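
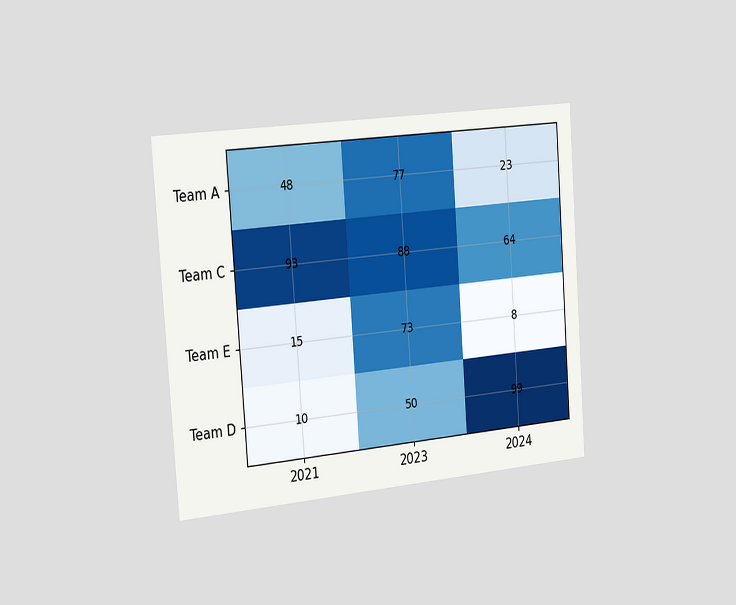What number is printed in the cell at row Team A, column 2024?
23

The chart is tilted about 4° counter-clockwise and viewed slightly from the left. The (Team A, 2024) cell reads 23.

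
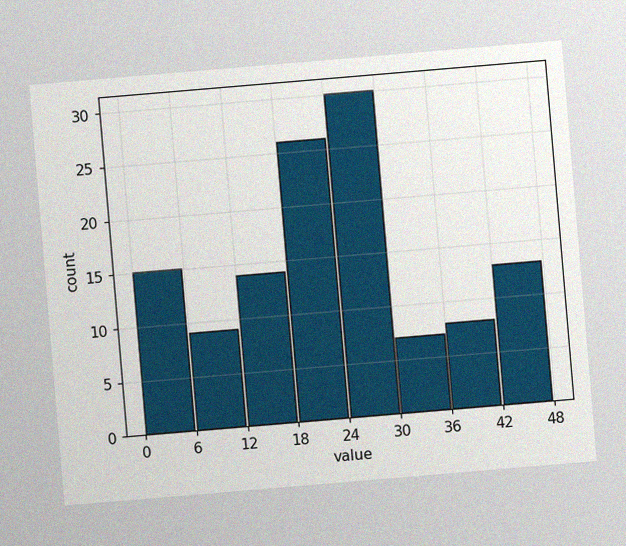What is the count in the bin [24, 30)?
The chart is tilted about 5° counter-clockwise, with some photo noise. The [24, 30) bin has height 30.

30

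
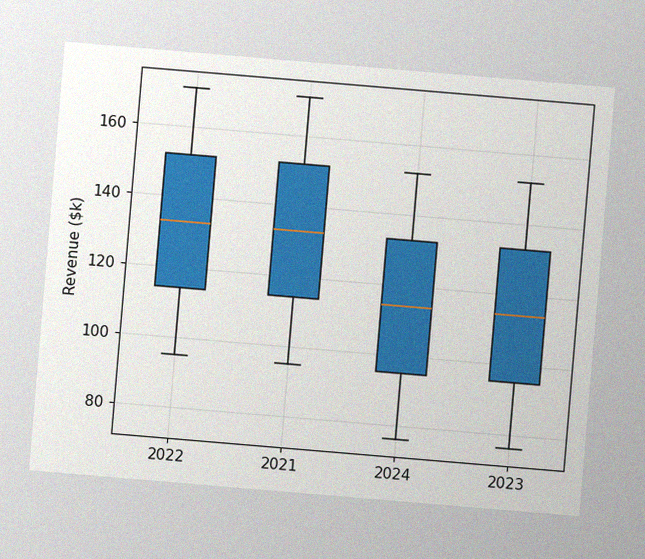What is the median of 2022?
The chart is tilted about 5° clockwise, with some photo noise. The median line in the 2022 box sits at $133k.

$133k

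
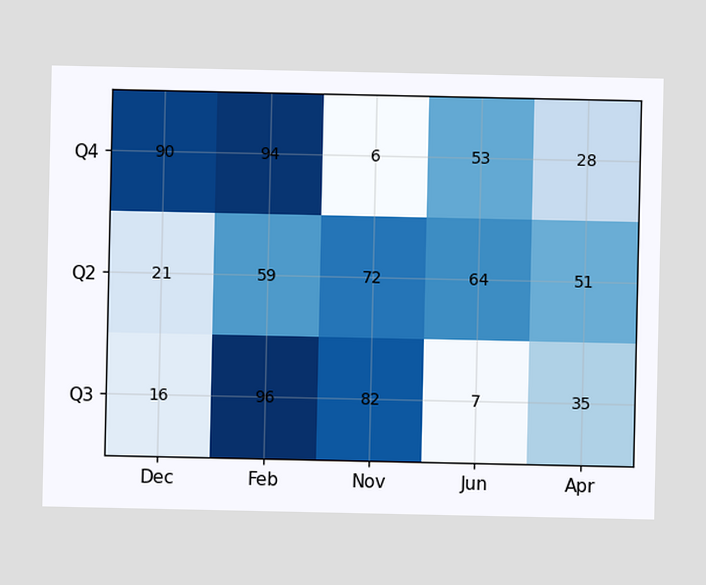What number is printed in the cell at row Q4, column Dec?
90

The (Q4, Dec) cell reads 90.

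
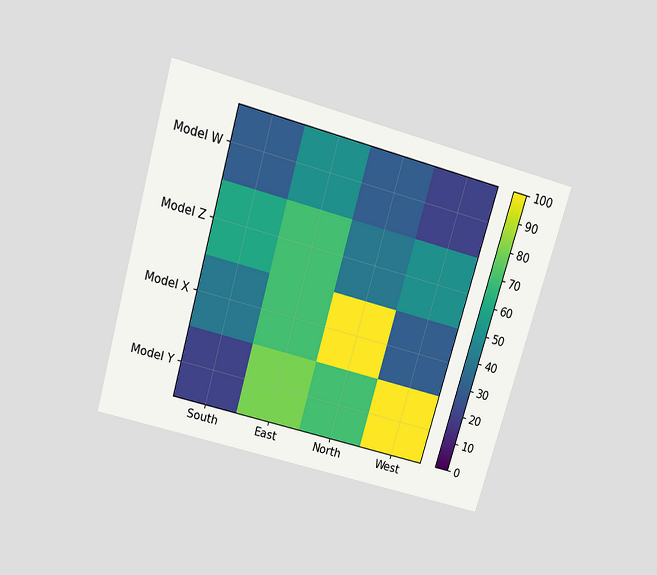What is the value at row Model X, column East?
The chart is tilted about 16° clockwise and viewed slightly from above. Matching cell (Model X, East) against the colorbar gives 70.

70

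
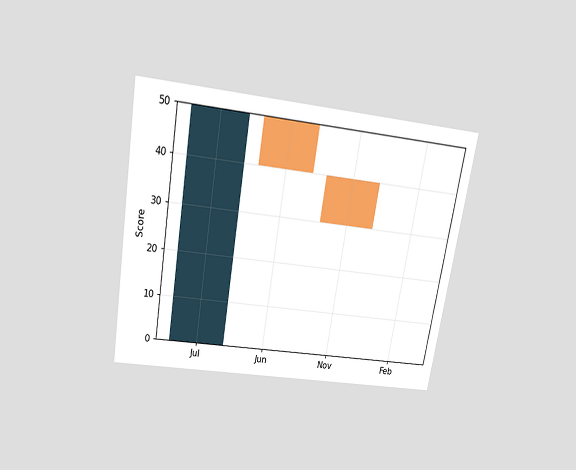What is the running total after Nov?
The chart is tilted about 9° clockwise and viewed slightly from above. After Nov the running total reaches 30.

30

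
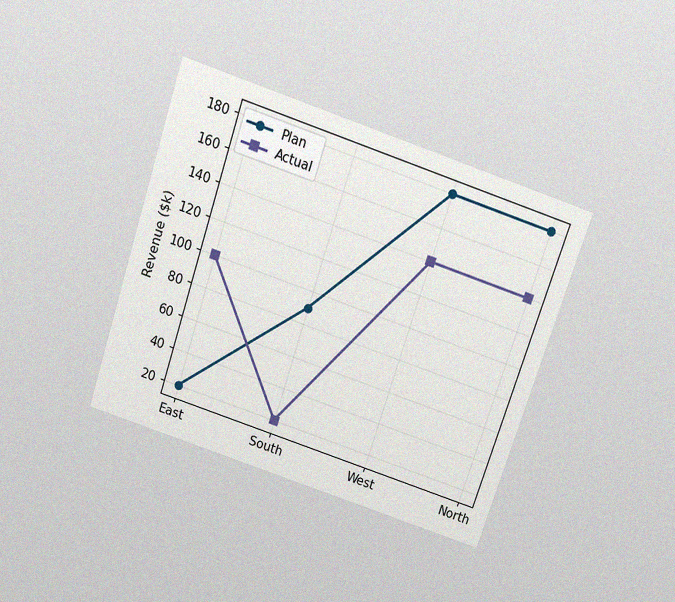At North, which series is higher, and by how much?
The chart is tilted about 19° clockwise and viewed slightly from above, with some photo noise. At North, Plan sits above the other line by $40k.

Plan, by $40k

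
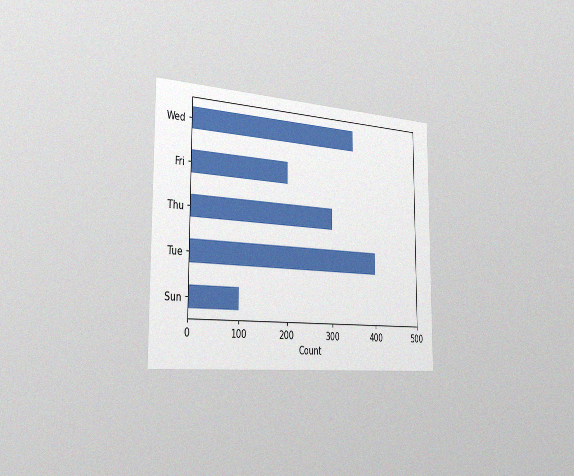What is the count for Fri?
The chart is viewed slightly from the left, with some photo noise. Reading along the chart's x-axis, the Fri bar reaches 200.

200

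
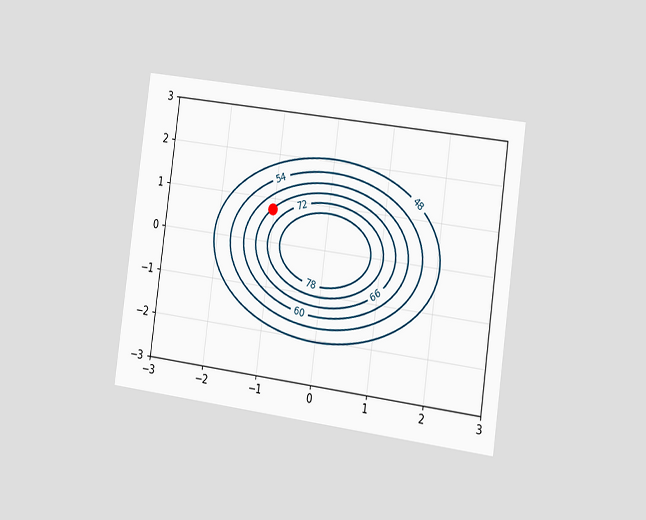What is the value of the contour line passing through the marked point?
The chart is tilted about 8° clockwise and viewed slightly from the right. The marked point sits on the contour labelled 66.

66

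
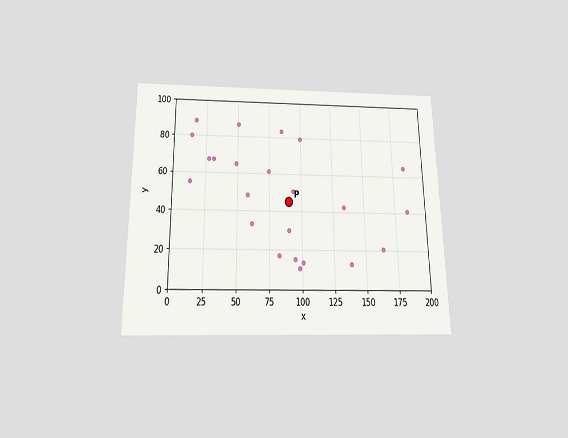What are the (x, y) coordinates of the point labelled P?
(90, 45)

The chart is viewed slightly from below. Following the gridlines from P to each axis, P sits at (90, 45).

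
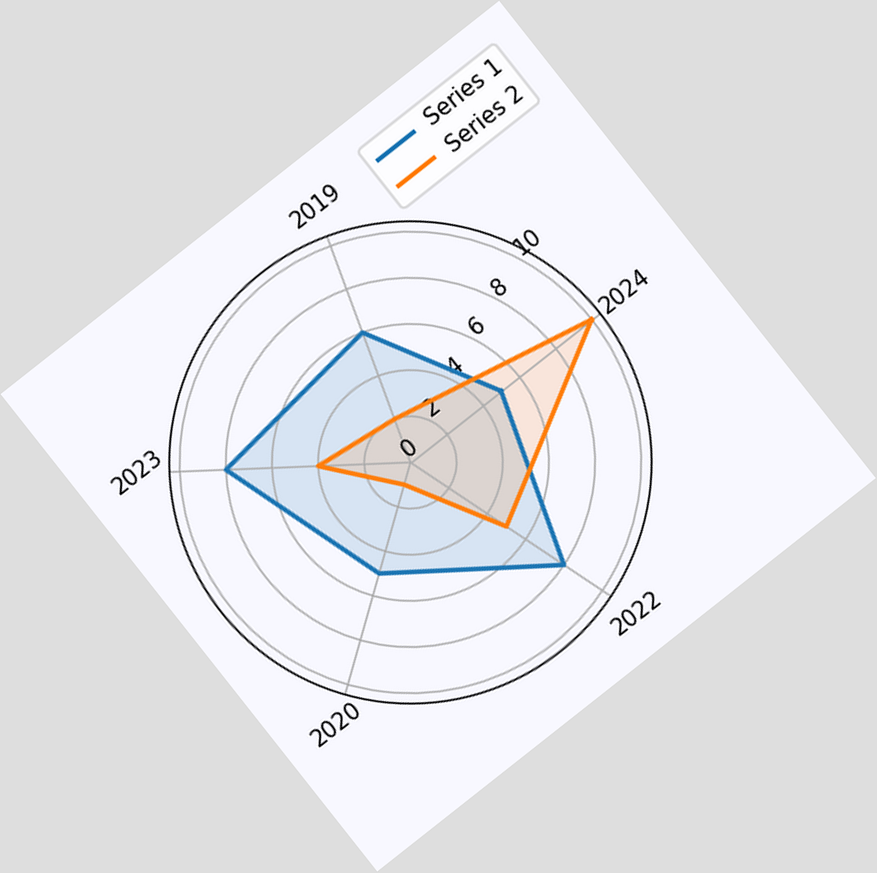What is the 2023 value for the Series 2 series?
4

The chart is tilted about 38° counter-clockwise. On the 2023 axis, Series 2 reaches 4.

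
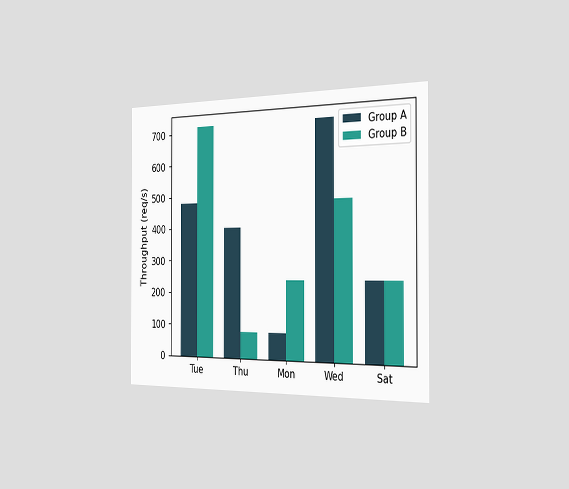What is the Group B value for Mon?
The chart is viewed slightly from the right. The Group B bar at Mon reaches 240req/s on the y-axis.

240req/s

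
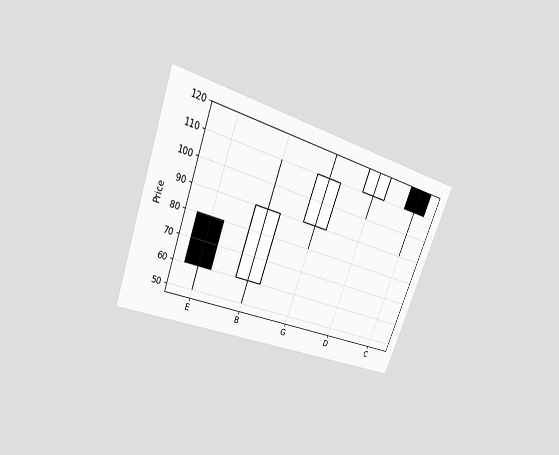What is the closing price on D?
The chart is tilted about 21° clockwise and viewed at a slight angle. The D candle closes at 120.

120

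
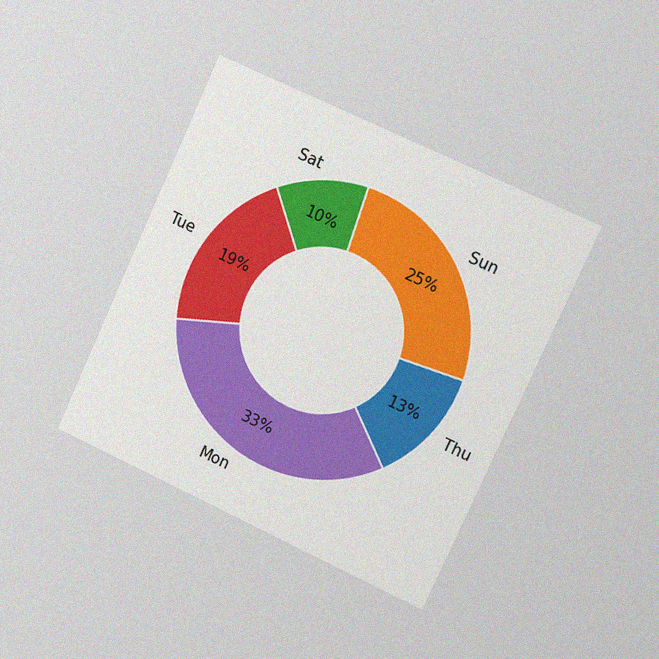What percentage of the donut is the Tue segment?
19%

The chart is tilted about 25° clockwise and viewed slightly from the right, with some photo noise. The Tue segment takes up 19% of the ring.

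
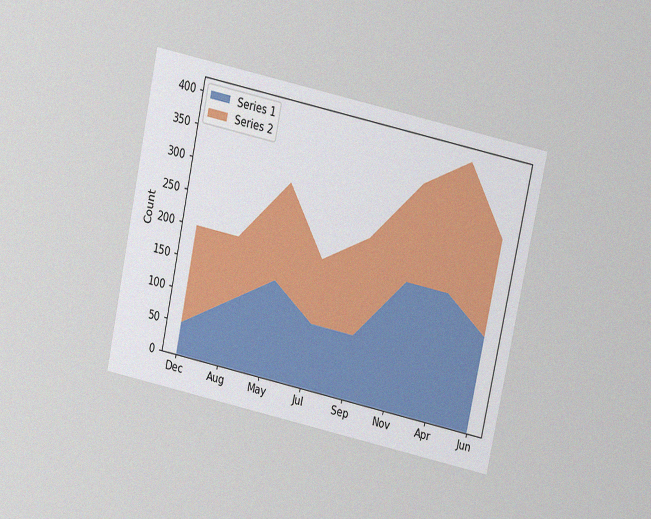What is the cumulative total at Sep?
The chart is tilted about 12° clockwise and viewed slightly from above, with some photo noise. The stacked total at Sep reaches 250.

250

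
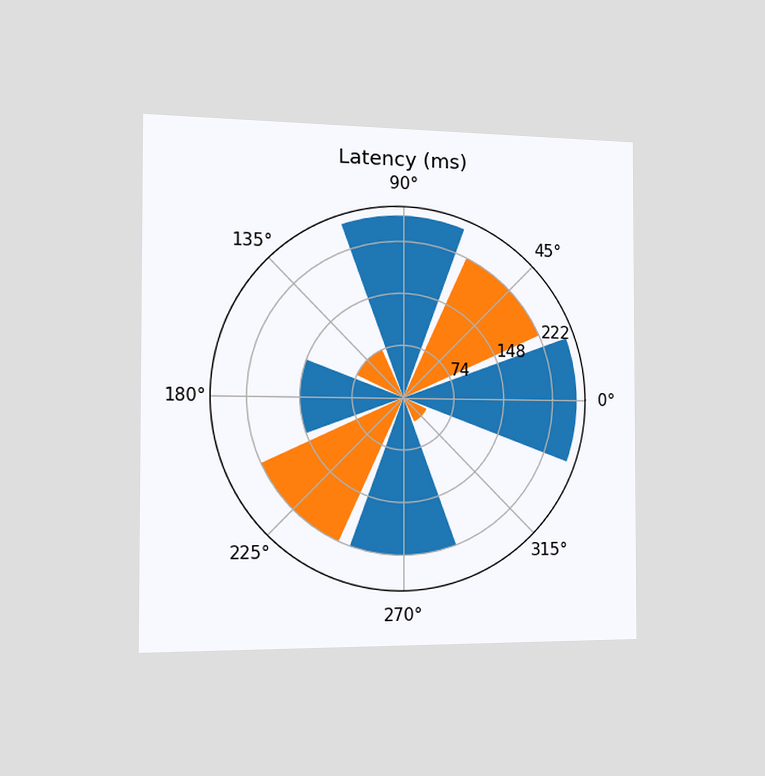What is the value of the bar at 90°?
259ms

The chart is viewed slightly from the left. The bar at 90° reaches 259ms on the radial axis.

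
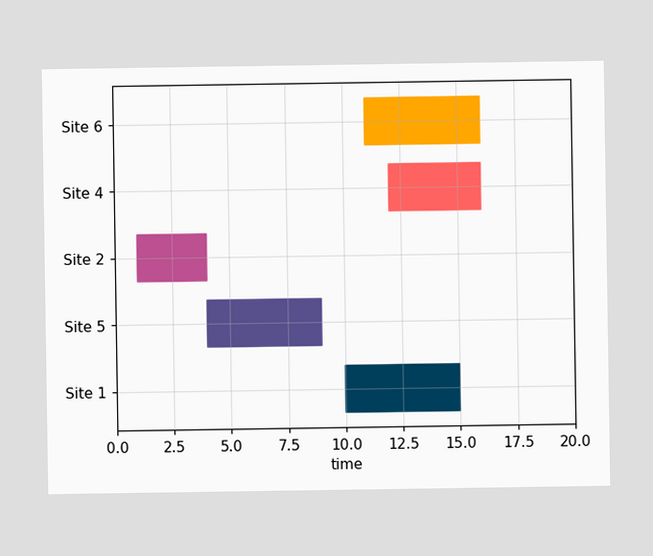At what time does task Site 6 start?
The Site 6 bar begins at t=11.

11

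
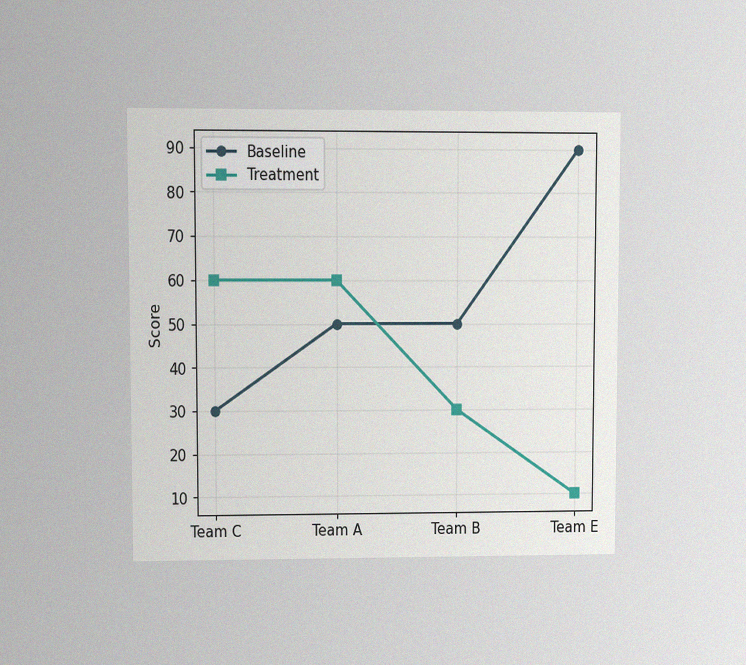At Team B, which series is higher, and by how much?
Baseline, by 20

The chart is viewed at a slight angle, with some photo noise. At Team B, Baseline sits above the other line by 20.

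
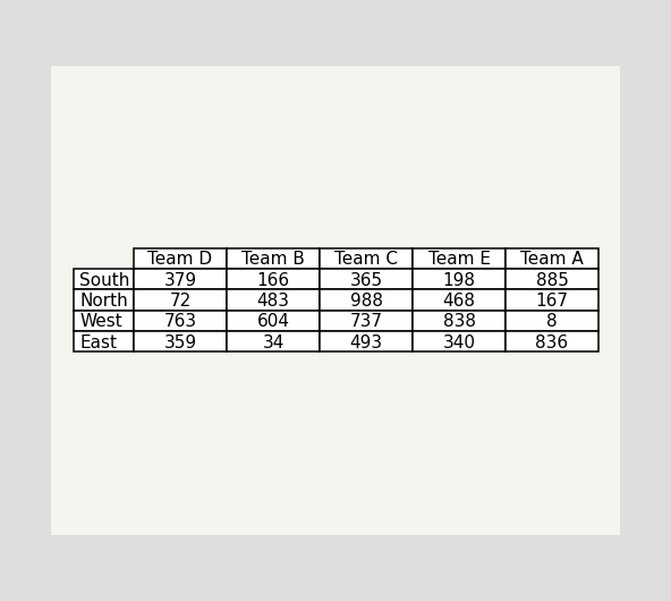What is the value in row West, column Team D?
The (West, Team D) cell reads 763.

763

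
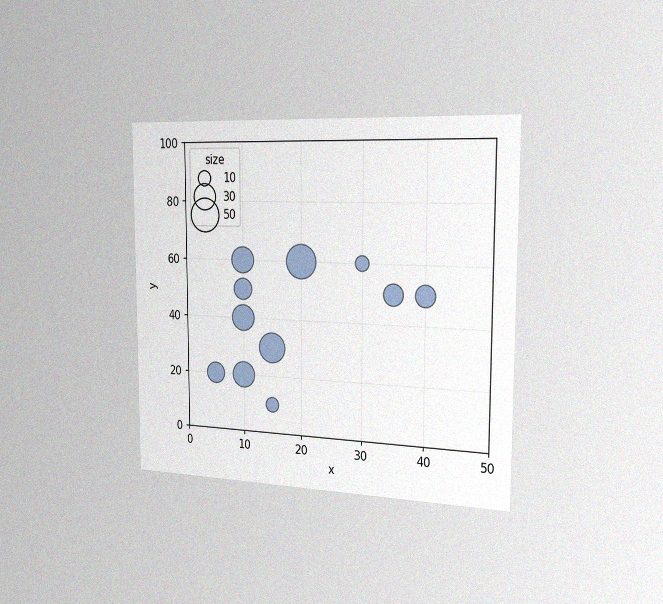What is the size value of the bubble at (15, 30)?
40

The chart is viewed slightly from the right, with some photo noise. Matching the bubble at (15, 30) against the size legend gives 40.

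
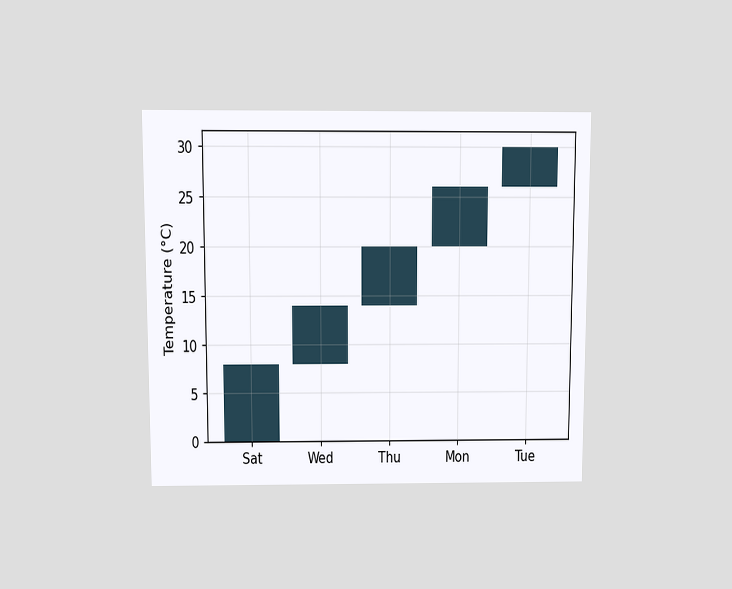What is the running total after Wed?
The chart is viewed at a slight angle. After Wed the running total reaches 14°C.

14°C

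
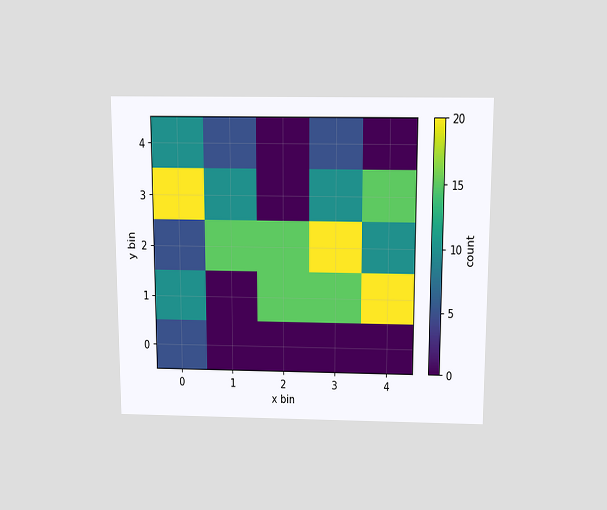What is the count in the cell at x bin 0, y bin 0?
The chart is viewed slightly from above. Matching the cell (0, 0) against the colorbar gives 5.

5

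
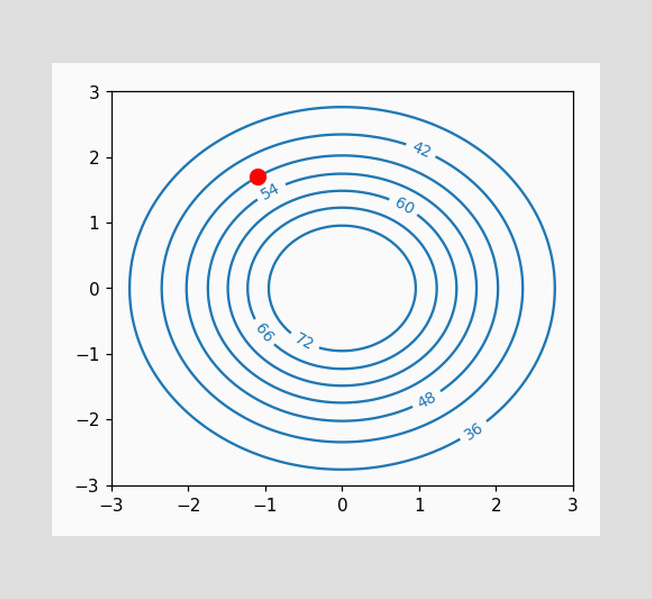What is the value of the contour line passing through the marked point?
The marked point sits on the contour labelled 48.

48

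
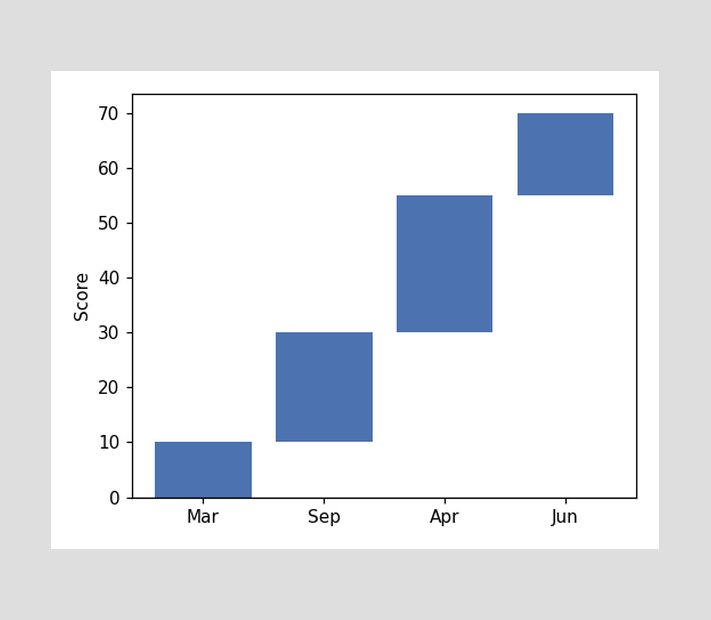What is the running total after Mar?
10

After Mar the running total reaches 10.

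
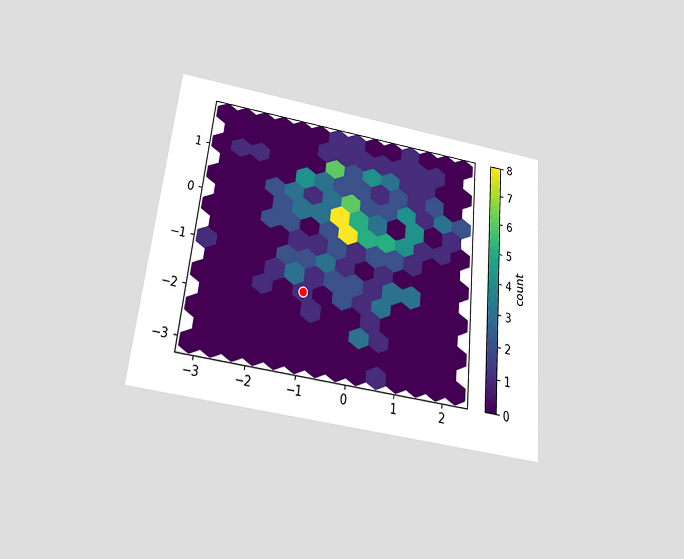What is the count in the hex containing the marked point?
The chart is tilted about 6° clockwise and viewed slightly from below. The marked hex reads 1 on the colorbar.

1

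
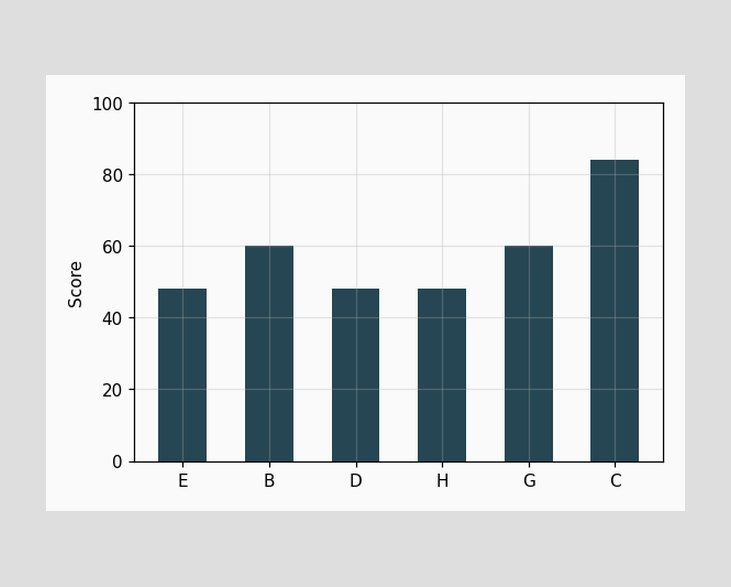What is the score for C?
84

Reading along the chart's y-axis, the C bar reaches 84.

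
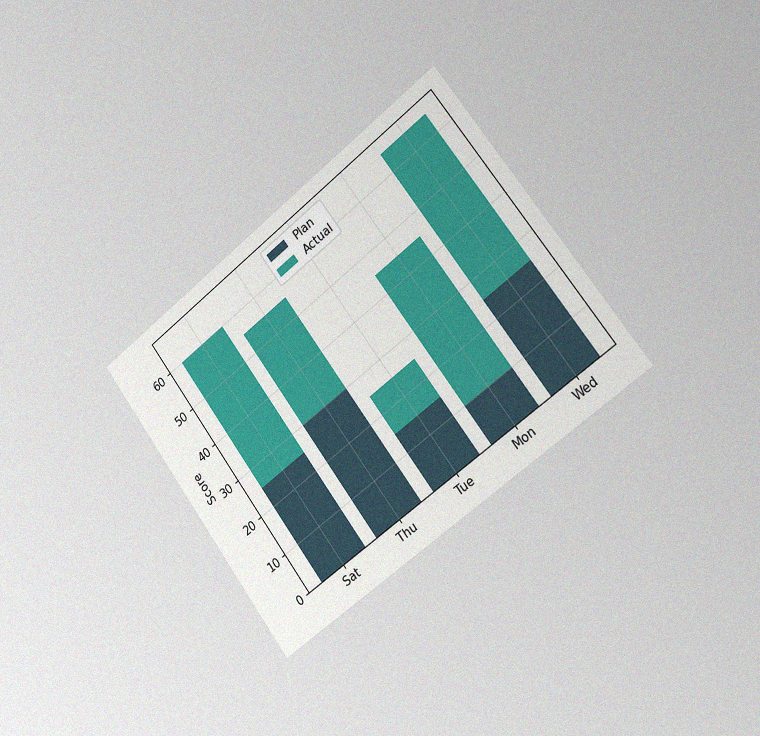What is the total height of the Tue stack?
25

The chart is tilted about 37° counter-clockwise and viewed slightly from the right, with some photo noise. The Tue stack's top reaches 25 on the y-axis.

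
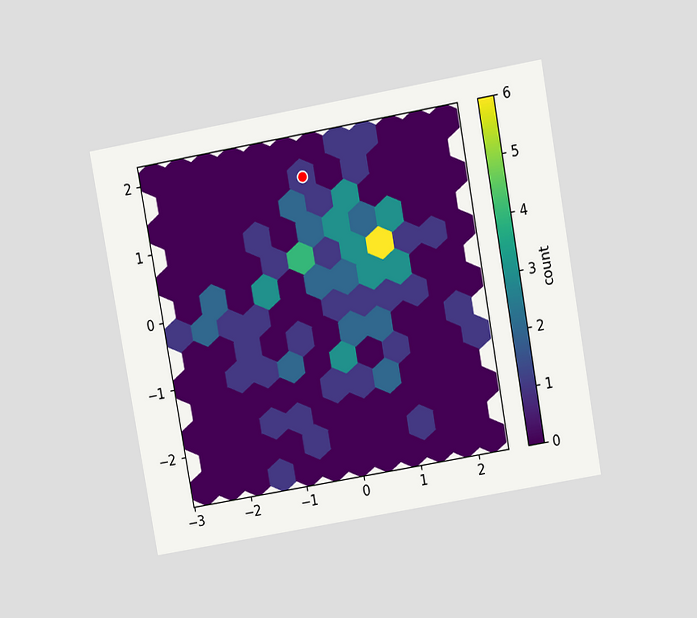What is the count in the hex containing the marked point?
The chart is tilted about 10° counter-clockwise and viewed at a slight angle. The marked hex reads 1 on the colorbar.

1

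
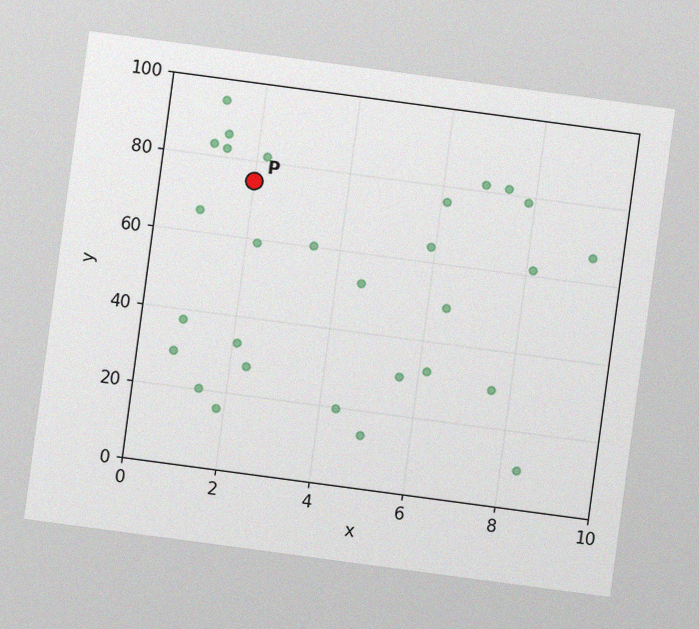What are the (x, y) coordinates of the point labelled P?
The chart is tilted about 8° clockwise, with some photo noise. Following the gridlines from P to each axis, P sits at (2, 75).

(2, 75)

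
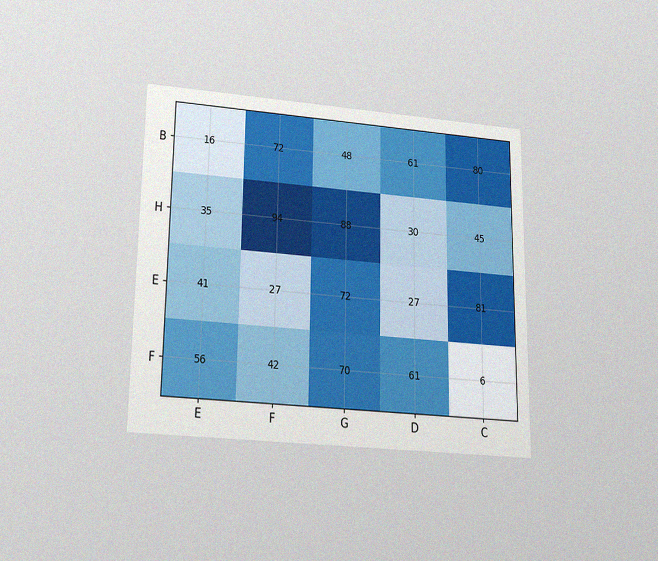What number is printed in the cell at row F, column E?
The chart is viewed slightly from below, with some photo noise. The (F, E) cell reads 56.

56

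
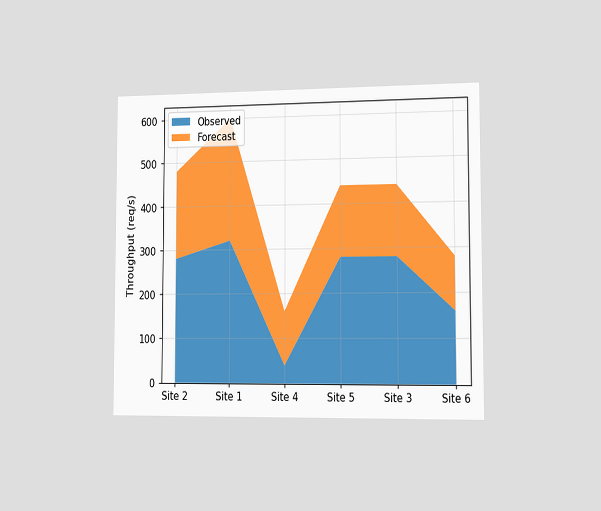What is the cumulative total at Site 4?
The chart is viewed slightly from the right. The stacked total at Site 4 reaches 160req/s.

160req/s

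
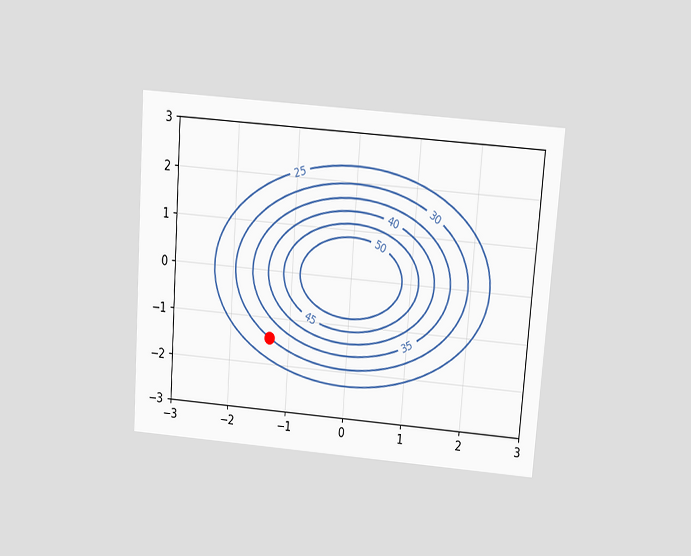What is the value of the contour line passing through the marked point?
The chart is tilted about 4° clockwise and viewed slightly from above. The marked point sits on the contour labelled 30.

30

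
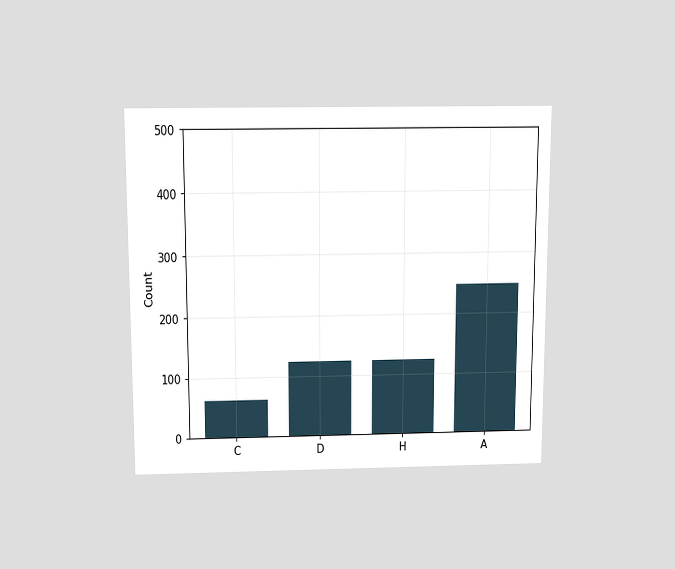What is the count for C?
The chart is viewed slightly from above. Reading along the chart's y-axis, the C bar reaches 62.

62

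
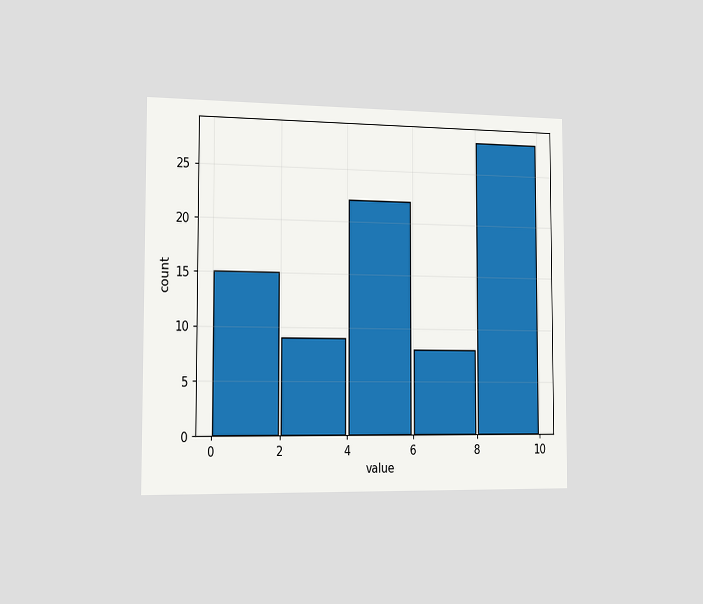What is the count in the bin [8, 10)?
The chart is viewed slightly from the left. The [8, 10) bin has height 28.

28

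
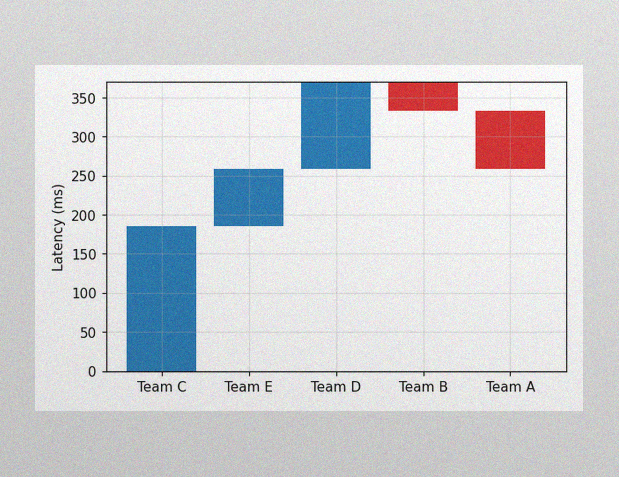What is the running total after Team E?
259ms

The image has some photo noise and uneven lighting. After Team E the running total reaches 259ms.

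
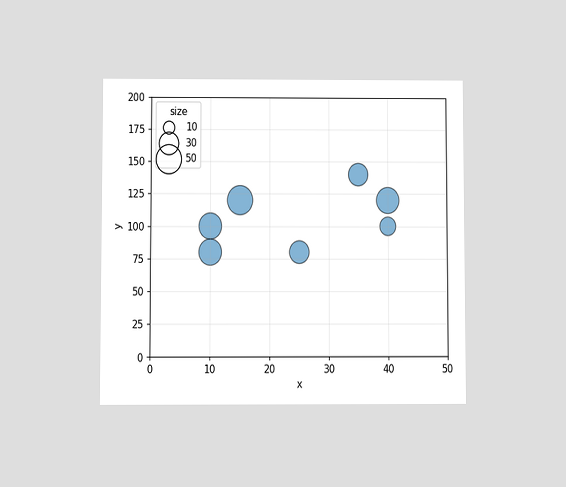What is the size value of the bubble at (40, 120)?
The chart is viewed at a slight angle. Matching the bubble at (40, 120) against the size legend gives 40.

40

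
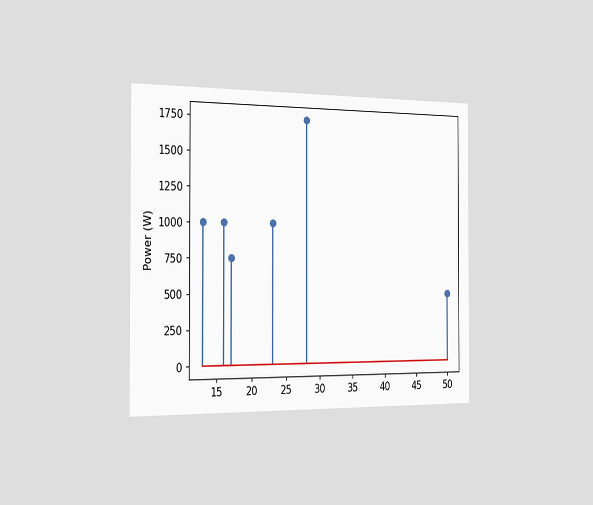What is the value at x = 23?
1000W

The chart is viewed slightly from the left. The stem at x=23 reaches 1000W.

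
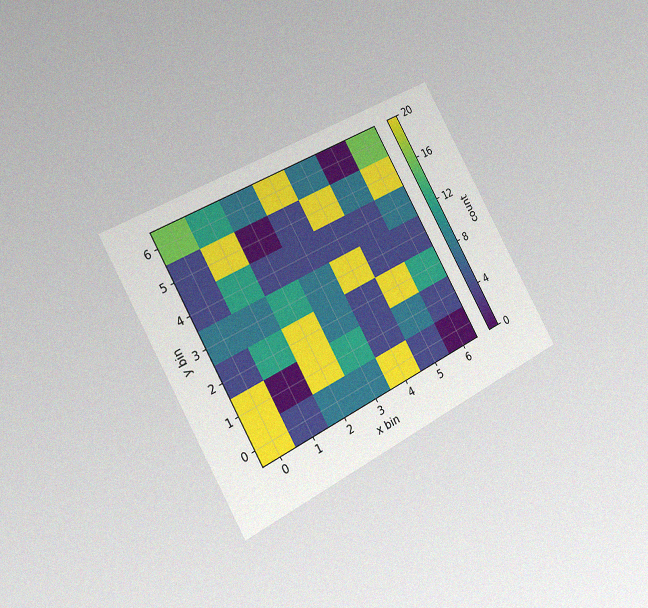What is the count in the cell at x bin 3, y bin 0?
The chart is tilted about 29° counter-clockwise and viewed slightly from the left, with some photo noise. Matching the cell (3, 0) against the colorbar gives 8.

8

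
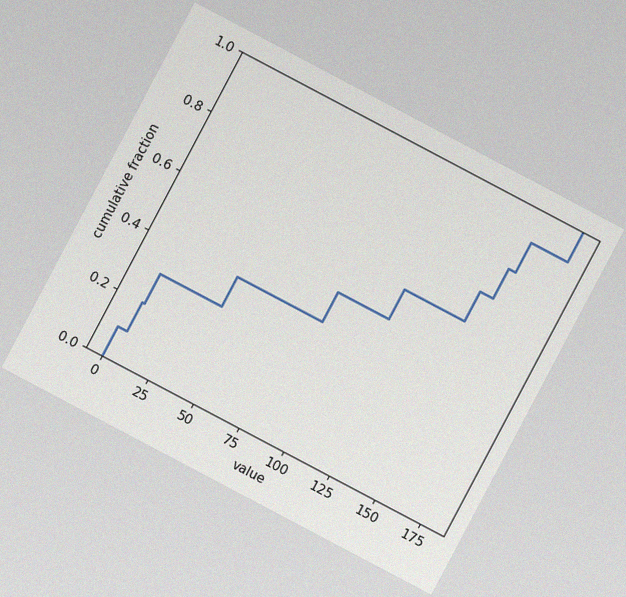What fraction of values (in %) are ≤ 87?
50%

The chart is tilted about 28° clockwise, with some photo noise. At x=87 the ECDF step is at 50%.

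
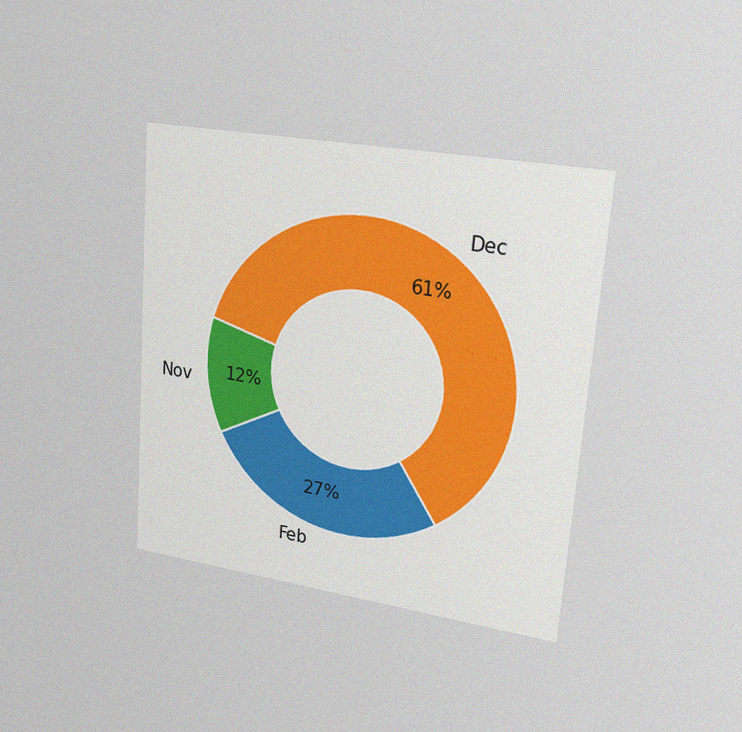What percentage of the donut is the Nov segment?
The chart is tilted about 4° clockwise and viewed slightly from the right, with some photo noise. The Nov segment takes up 12% of the ring.

12%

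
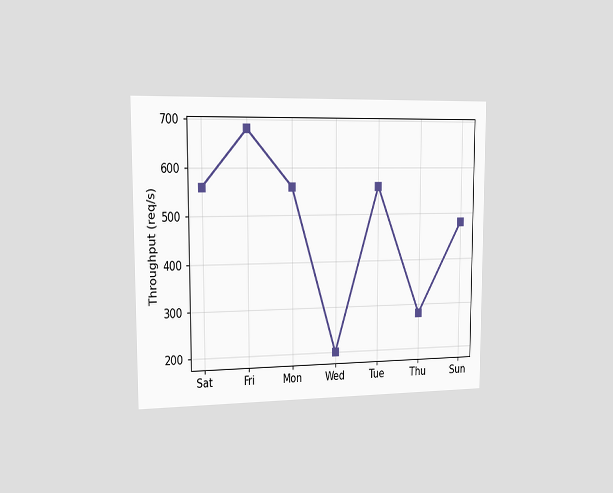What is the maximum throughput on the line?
680req/s

The chart is viewed slightly from the left. The highest point is at Fri, and reading across to the y-axis gives 680req/s.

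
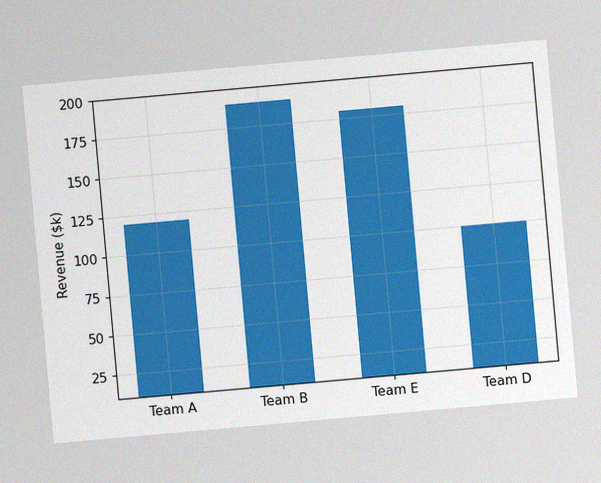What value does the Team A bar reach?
The chart is tilted about 5° counter-clockwise, with some photo noise. Reading along the chart's y-axis, the Team A bar reaches $120k.

$120k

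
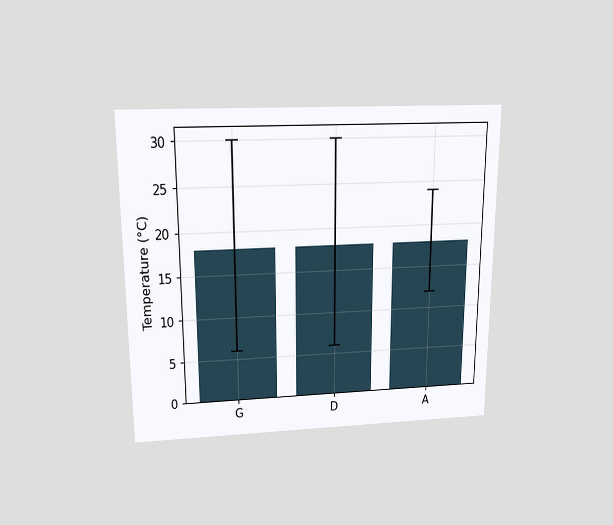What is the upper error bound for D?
30°C

The chart is viewed slightly from above. The D bar's upper whisker reaches 30°C.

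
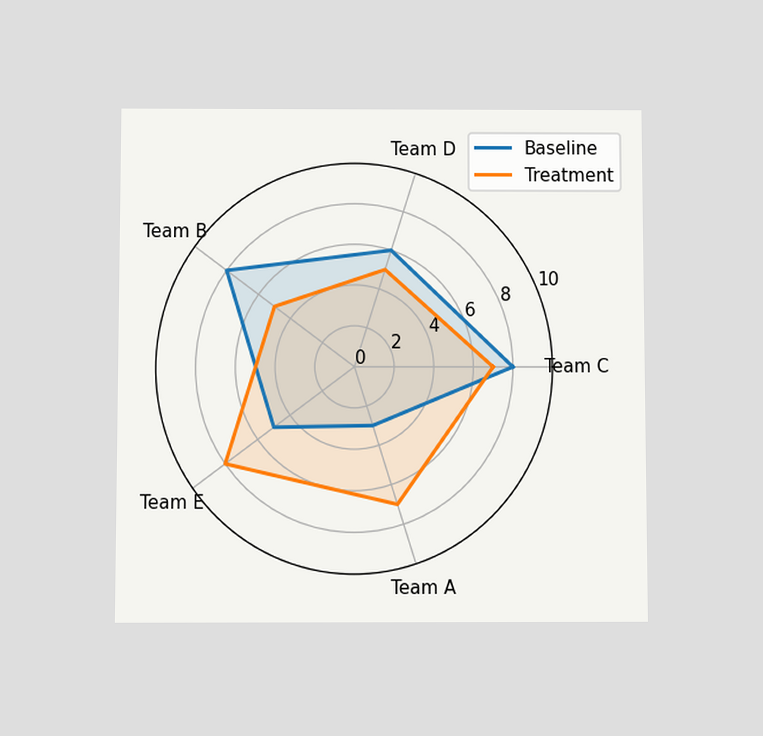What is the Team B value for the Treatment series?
5

The chart is viewed at a slight angle. On the Team B axis, Treatment reaches 5.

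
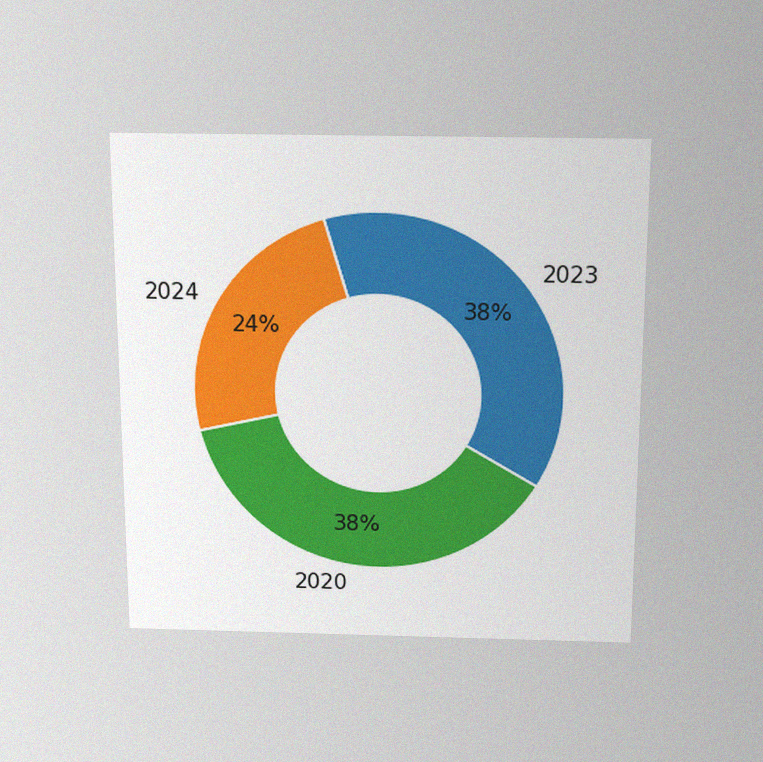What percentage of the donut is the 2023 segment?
38%

The chart is viewed slightly from above, with some photo noise. The 2023 segment takes up 38% of the ring.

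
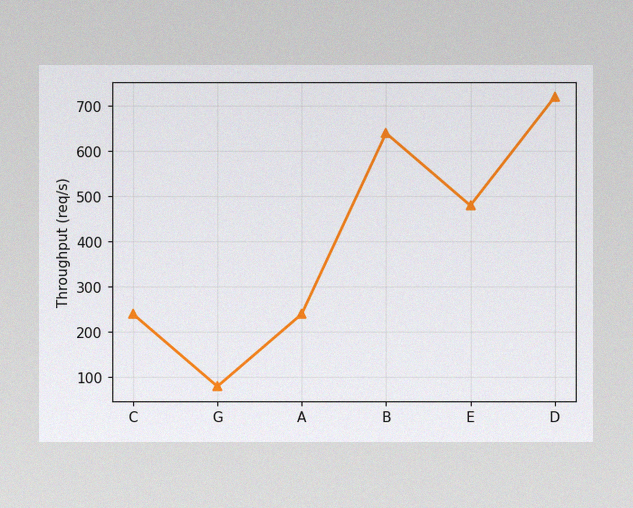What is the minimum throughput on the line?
The image has some photo noise and uneven lighting. The lowest point is at G, and reading across to the y-axis gives 80req/s.

80req/s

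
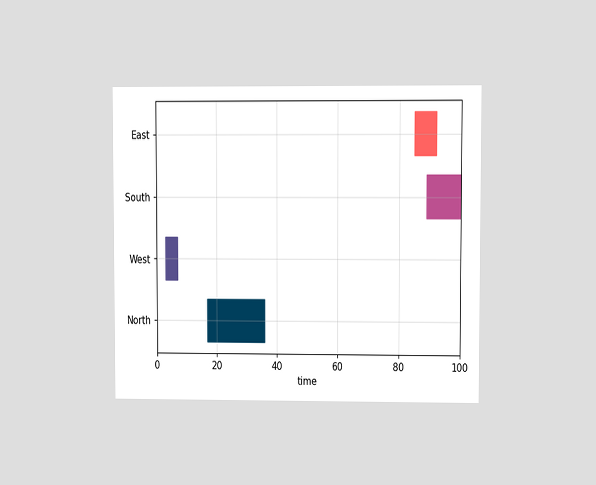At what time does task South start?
The chart is viewed at a slight angle. The South bar begins at t=89.

89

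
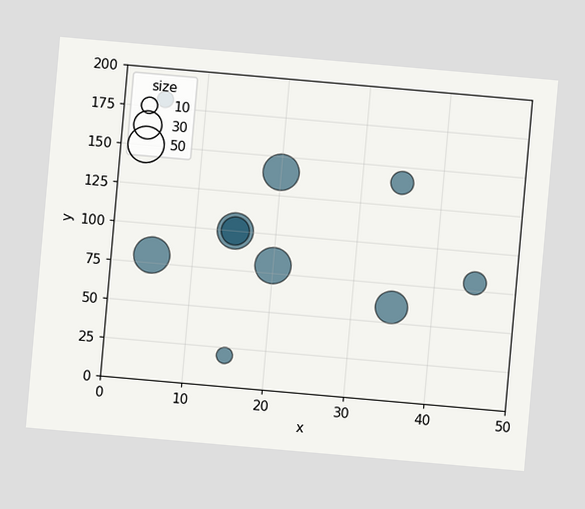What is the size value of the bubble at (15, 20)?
The chart is tilted about 5° clockwise. Matching the bubble at (15, 20) against the size legend gives 10.

10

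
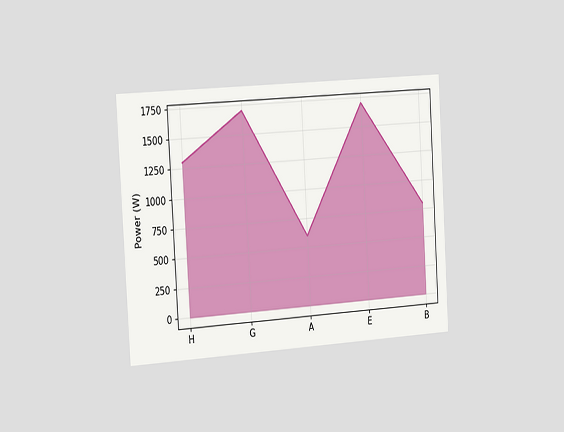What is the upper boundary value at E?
1700W

The chart is tilted about 3° counter-clockwise and viewed slightly from the left. At E the upper boundary is at 1700W.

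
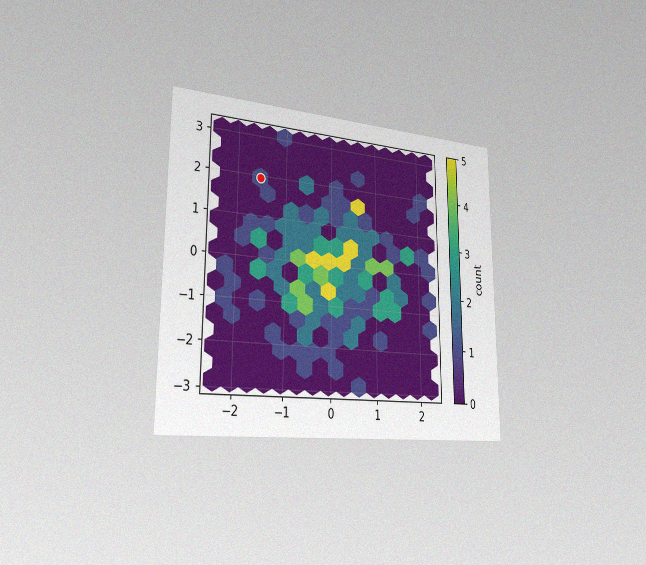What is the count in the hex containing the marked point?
1

The chart is viewed slightly from the left, with some photo noise. The marked hex reads 1 on the colorbar.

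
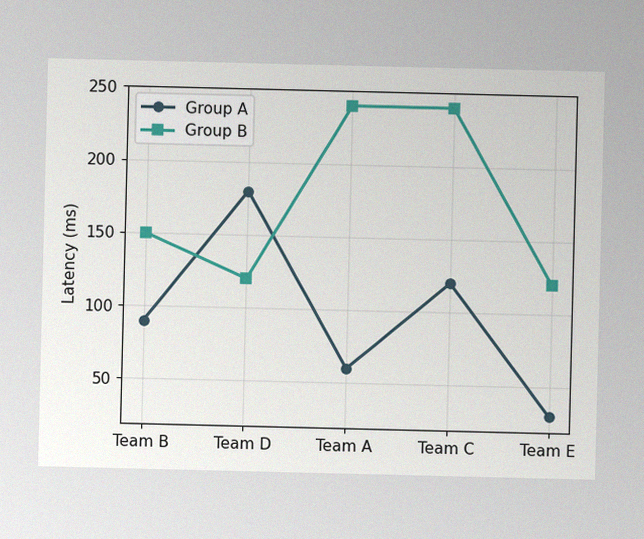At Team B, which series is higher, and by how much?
Group B, by 60ms

The image has some photo noise and uneven lighting. At Team B, Group B sits above the other line by 60ms.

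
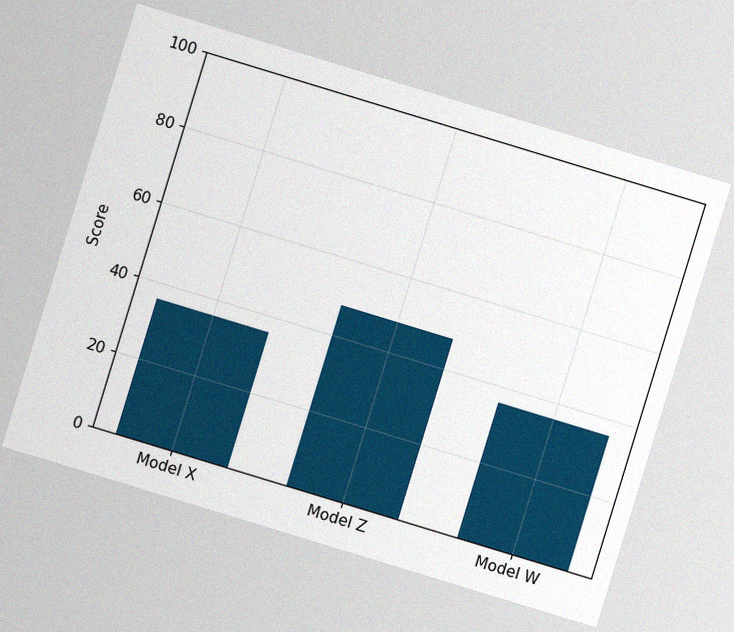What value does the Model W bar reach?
The chart is tilted about 17° clockwise, with some photo noise. Reading along the chart's y-axis, the Model W bar reaches 36.

36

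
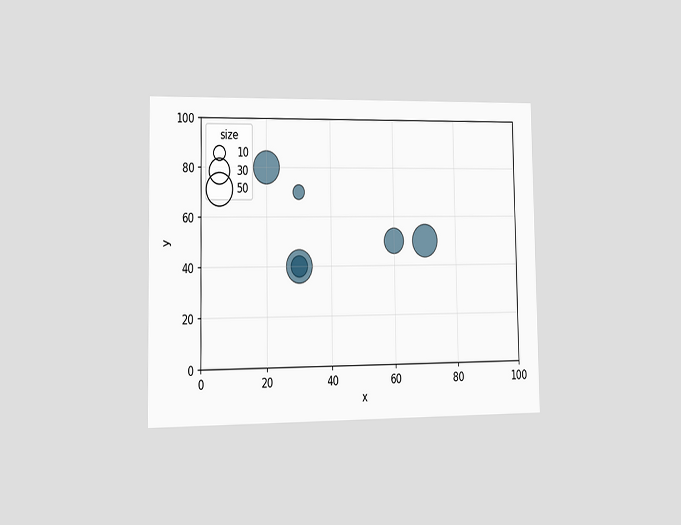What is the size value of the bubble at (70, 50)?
The chart is viewed slightly from the left. Matching the bubble at (70, 50) against the size legend gives 50.

50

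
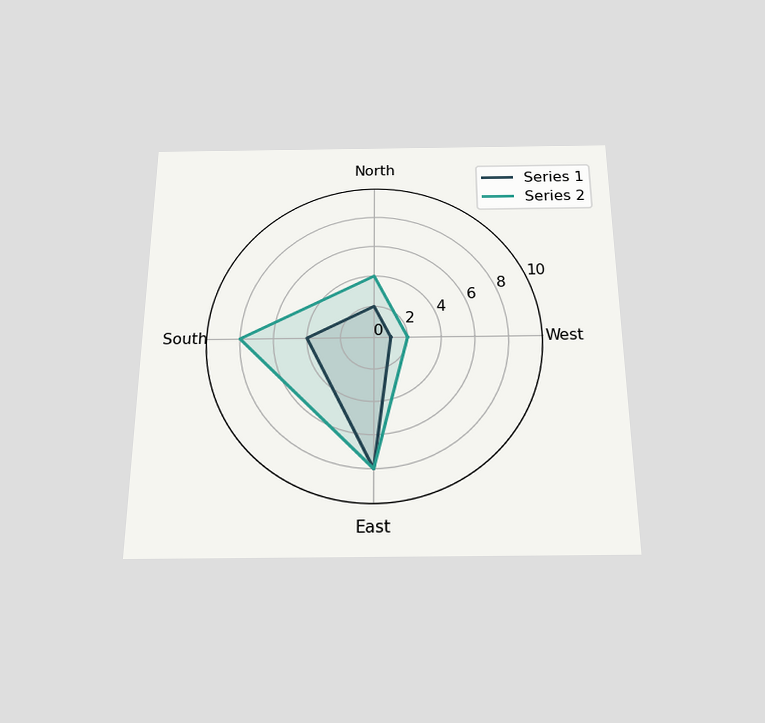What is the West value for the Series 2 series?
The chart is viewed slightly from below. On the West axis, Series 2 reaches 2.

2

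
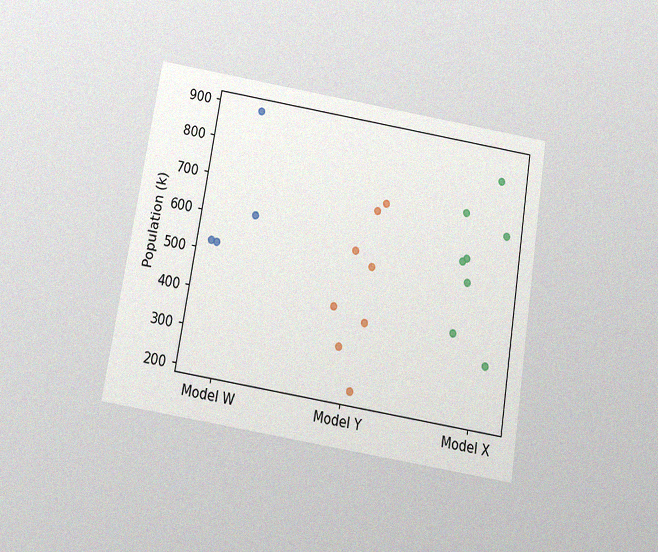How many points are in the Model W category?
The chart is tilted about 9° clockwise and viewed slightly from below, with some photo noise. Counting the markers in the Model W column gives 4.

4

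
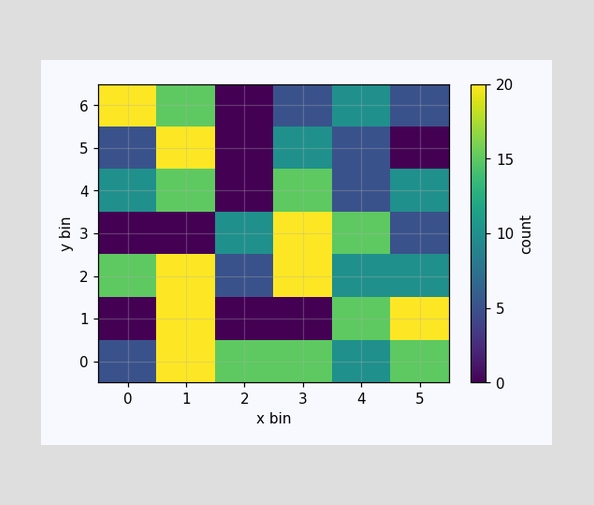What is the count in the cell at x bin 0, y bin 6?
Matching the cell (0, 6) against the colorbar gives 20.

20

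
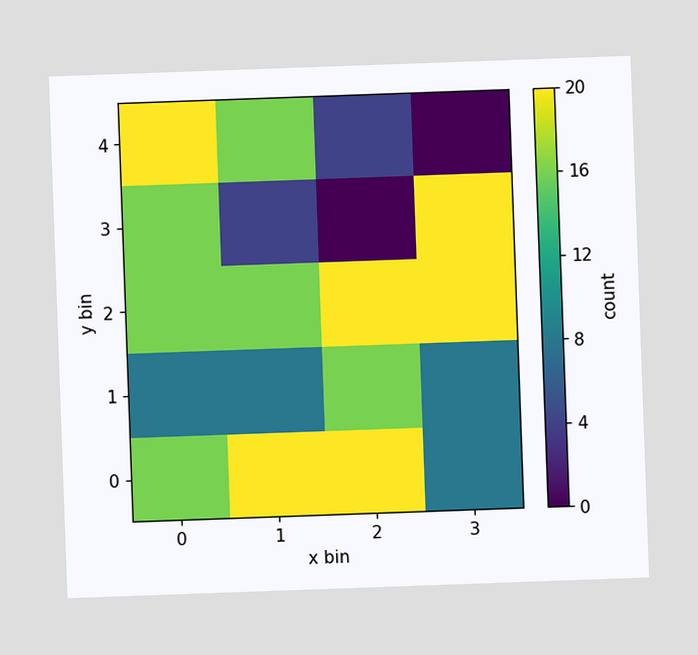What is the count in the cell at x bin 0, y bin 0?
The chart is tilted about 2° counter-clockwise. Matching the cell (0, 0) against the colorbar gives 16.

16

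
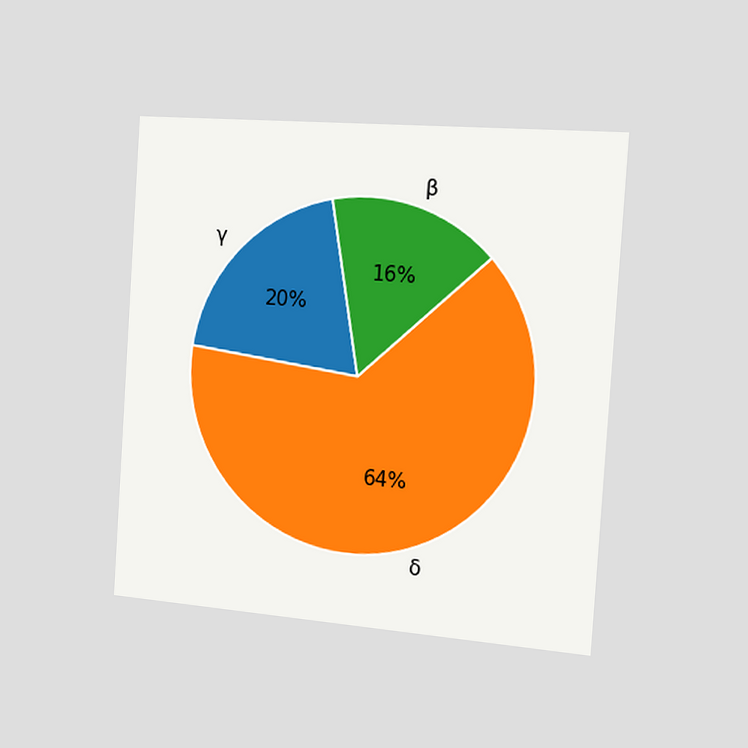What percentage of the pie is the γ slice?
The chart is tilted about 4° clockwise and viewed slightly from the right. The γ slice takes up 20% of the pie.

20%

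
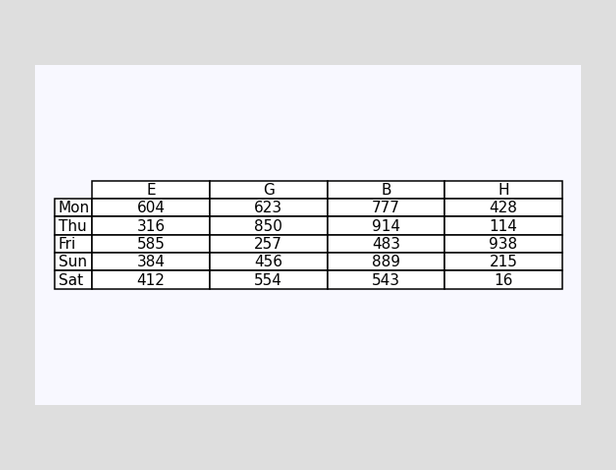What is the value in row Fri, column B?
The (Fri, B) cell reads 483.

483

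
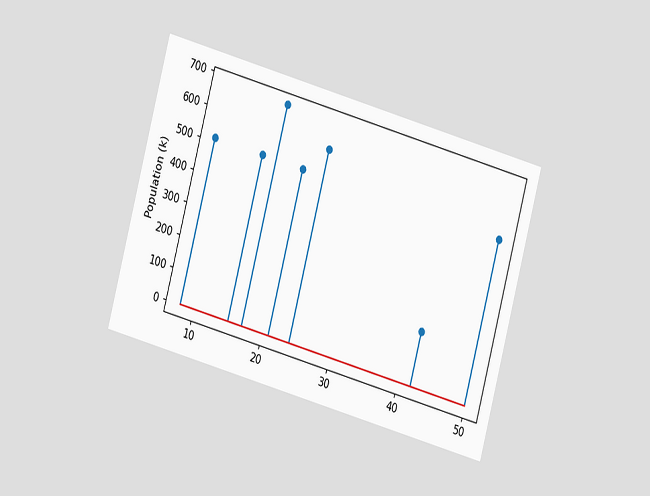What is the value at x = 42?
The chart is tilted about 15° clockwise and viewed at a slight angle. The stem at x=42 reaches 170k.

170k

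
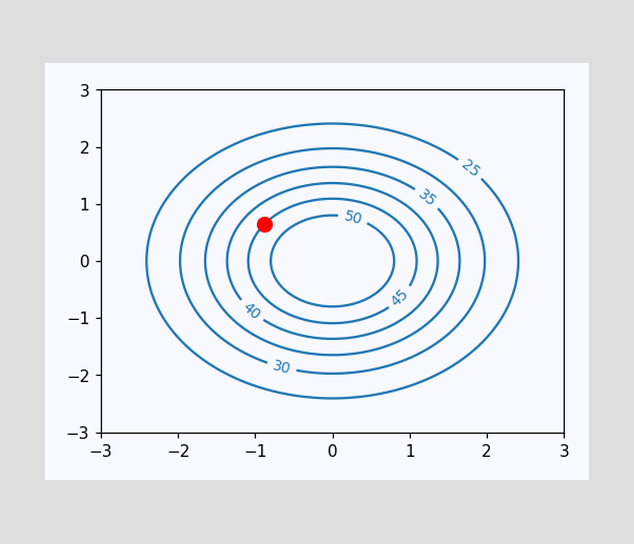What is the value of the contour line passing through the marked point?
45

The marked point sits on the contour labelled 45.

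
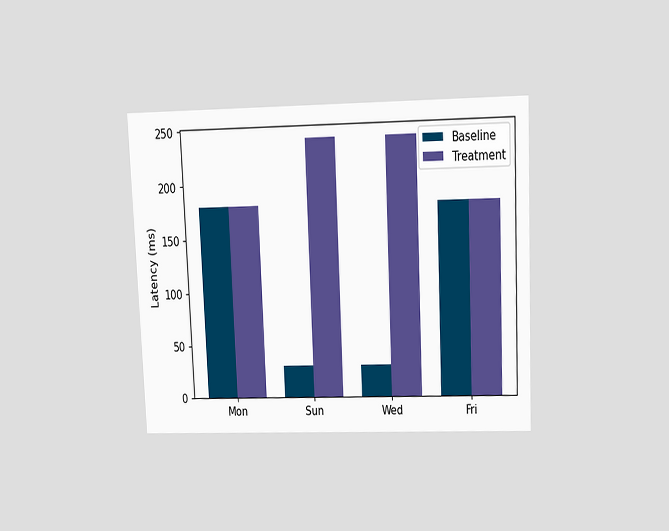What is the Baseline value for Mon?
The chart is tilted about 3° counter-clockwise and viewed slightly from above. The Baseline bar at Mon reaches 180ms on the y-axis.

180ms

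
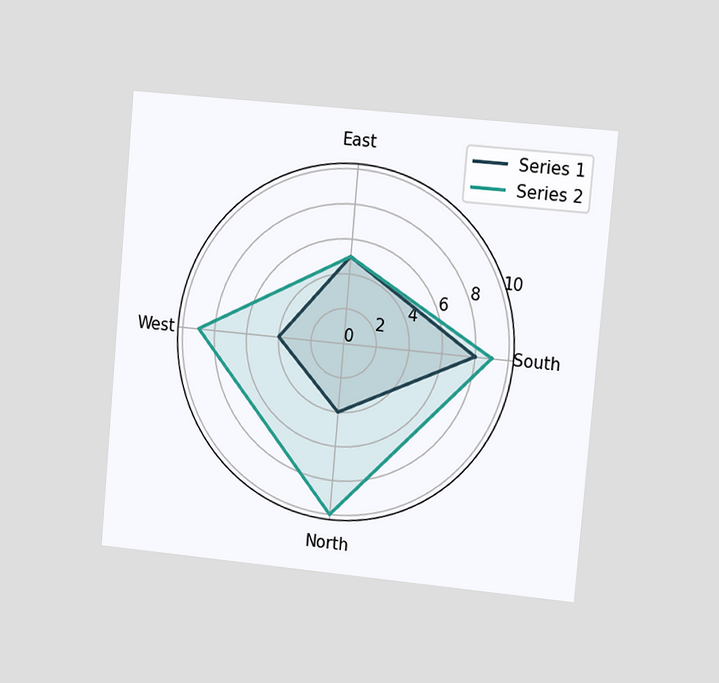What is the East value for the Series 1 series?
5

The chart is tilted about 5° clockwise and viewed slightly from the right. On the East axis, Series 1 reaches 5.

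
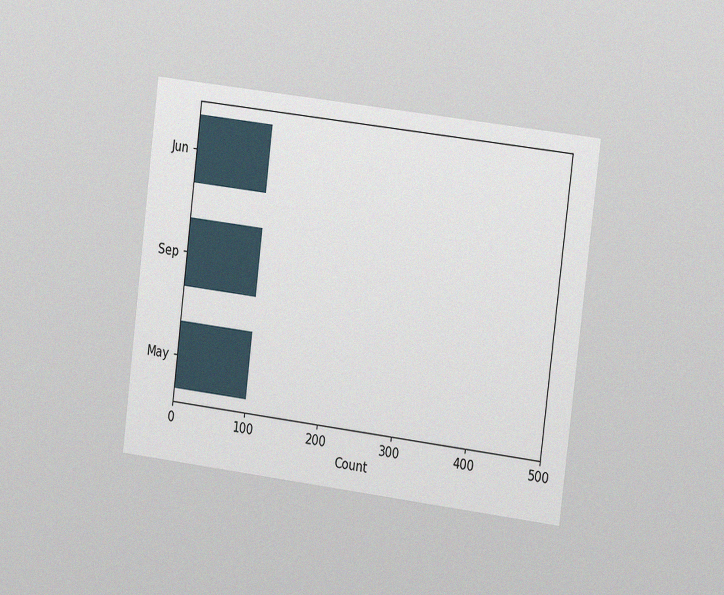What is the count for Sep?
The chart is tilted about 7° clockwise and viewed slightly from the right, with some photo noise. Reading along the chart's x-axis, the Sep bar reaches 100.

100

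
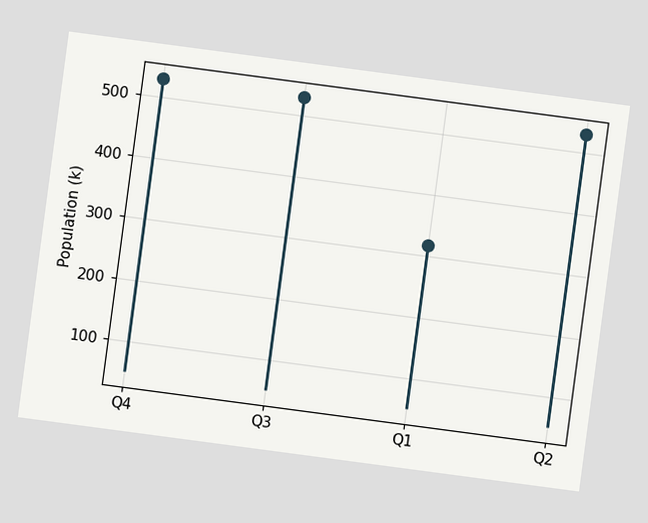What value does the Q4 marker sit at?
The chart is tilted about 8° clockwise. The Q4 marker sits at 530k.

530k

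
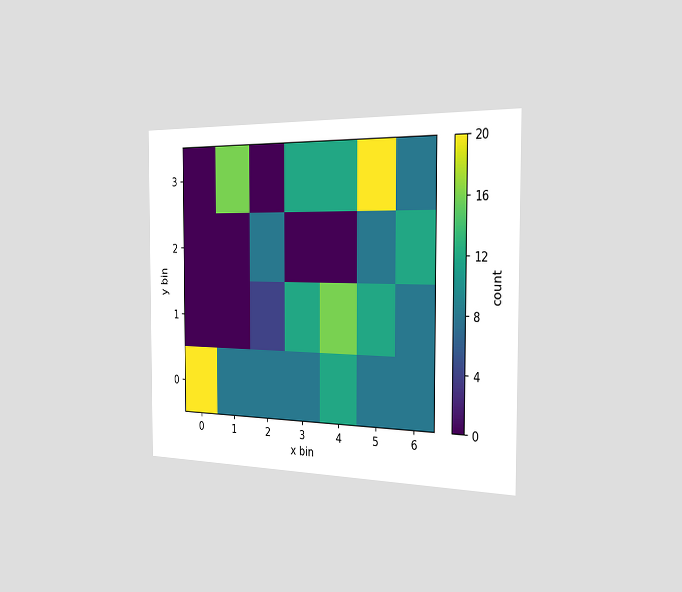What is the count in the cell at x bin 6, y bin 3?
The chart is viewed slightly from the right. Matching the cell (6, 3) against the colorbar gives 8.

8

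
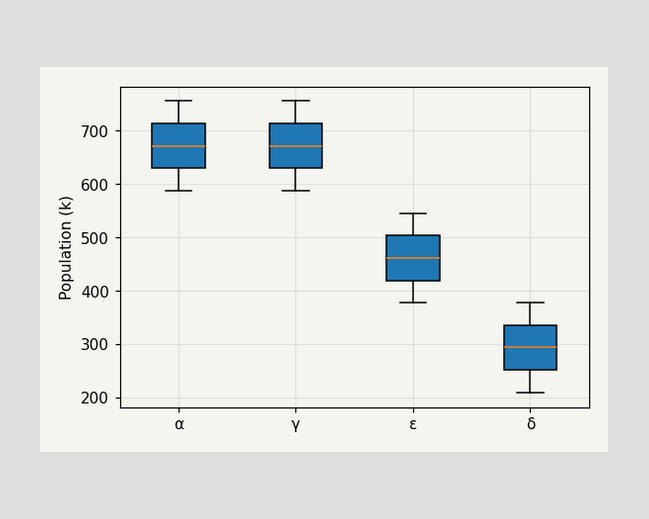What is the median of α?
The median line in the α box sits at 672k.

672k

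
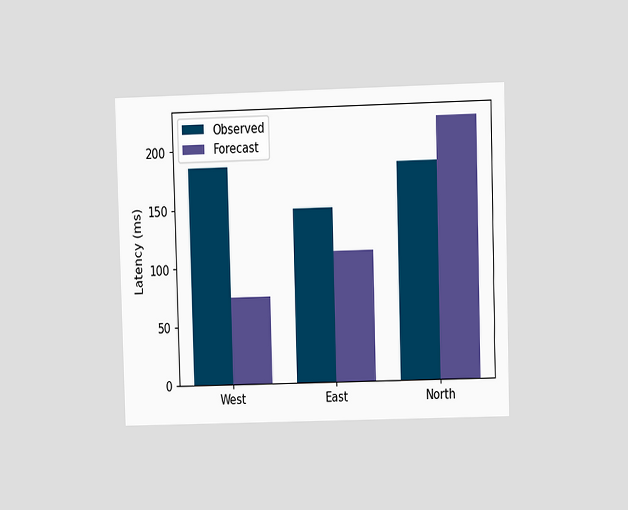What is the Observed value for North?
The chart is viewed at a slight angle. The Observed bar at North reaches 185ms on the y-axis.

185ms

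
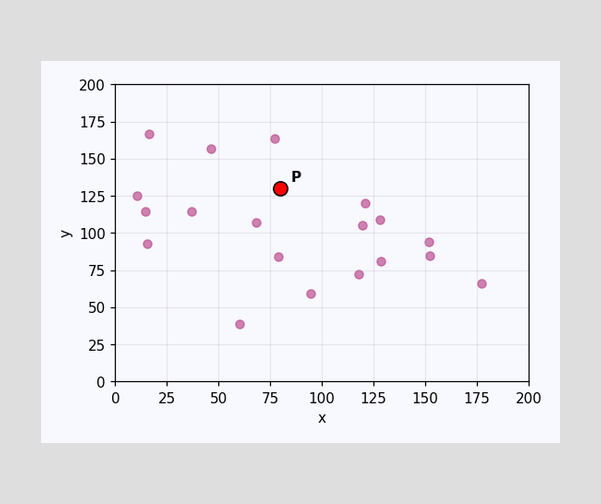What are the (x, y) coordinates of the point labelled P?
Following the gridlines from P to each axis, P sits at (80, 130).

(80, 130)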